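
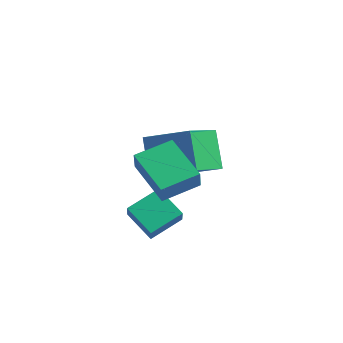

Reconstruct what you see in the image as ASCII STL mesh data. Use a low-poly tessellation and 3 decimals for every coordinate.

solid 
facet normal -0.856 0.448 0.258
outer loop
vertex -2.454 -3.675 -0.436
vertex -1.643 -2.29 -0.151
vertex -2.586 -3.414 -1.329
endloop
endfacet
facet normal -0.497 -0.850 -0.175
outer loop
vertex -0.797 -4.35 -1.869
vertex -2.454 -3.675 -0.436
vertex -2.586 -3.414 -1.329
endloop
endfacet
facet normal -0.856 0.448 0.258
outer loop
vertex -2.586 -3.414 -1.329
vertex -1.643 -2.29 -0.151
vertex -1.776 -2.029 -1.044
endloop
endfacet
facet normal -0.141 0.278 -0.950
outer loop
vertex -1.776 -2.029 -1.044
vertex -0.797 -4.35 -1.869
vertex -2.586 -3.414 -1.329
endloop
endfacet
facet normal 0.141 -0.278 0.950
outer loop
vertex -2.454 -3.675 -0.436
vertex 0.146 -3.226 -0.691
vertex -1.643 -2.29 -0.151
endloop
endfacet
facet normal -0.497 -0.850 -0.174
outer loop
vertex -0.664 -4.611 -0.976
vertex -2.454 -3.675 -0.436
vertex -0.797 -4.35 -1.869
endloop
endfacet
facet normal 0.141 -0.278 0.950
outer loop
vertex -0.664 -4.611 -0.976
vertex 0.146 -3.226 -0.691
vertex -2.454 -3.675 -0.436
endloop
endfacet
facet normal 0.497 0.850 0.174
outer loop
vertex -1.643 -2.29 -0.151
vertex 0.146 -3.226 -0.691
vertex -1.776 -2.029 -1.044
endloop
endfacet
facet normal -0.141 0.278 -0.950
outer loop
vertex 0.014 -2.965 -1.584
vertex -0.797 -4.35 -1.869
vertex -1.776 -2.029 -1.044
endloop
endfacet
facet normal 0.497 0.850 0.175
outer loop
vertex -1.776 -2.029 -1.044
vertex 0.146 -3.226 -0.691
vertex 0.014 -2.965 -1.584
endloop
endfacet
facet normal 0.856 -0.448 -0.258
outer loop
vertex 0.014 -2.965 -1.584
vertex -0.664 -4.611 -0.976
vertex -0.797 -4.35 -1.869
endloop
endfacet
facet normal 0.856 -0.448 -0.257
outer loop
vertex 0.146 -3.226 -0.691
vertex -0.664 -4.611 -0.976
vertex 0.014 -2.965 -1.584
endloop
endfacet
facet normal -0.298 0.448 -0.843
outer loop
vertex -2.617 -3.927 -3.815
vertex -2.036 -2.641 -3.337
vertex -1.353 -4.265 -4.441
endloop
endfacet
facet normal -0.390 -0.863 -0.320
outer loop
vertex -1.064 -4.699 -3.623
vertex -2.617 -3.927 -3.815
vertex -1.353 -4.265 -4.441
endloop
endfacet
facet normal -0.298 0.448 -0.843
outer loop
vertex -1.353 -4.265 -4.441
vertex -2.036 -2.641 -3.337
vertex -0.772 -2.979 -3.963
endloop
endfacet
facet normal 0.871 -0.233 -0.432
outer loop
vertex -0.772 -2.979 -3.963
vertex -1.064 -4.699 -3.623
vertex -1.353 -4.265 -4.441
endloop
endfacet
facet normal -0.871 0.233 0.432
outer loop
vertex -2.617 -3.927 -3.815
vertex -1.747 -3.075 -2.519
vertex -2.036 -2.641 -3.337
endloop
endfacet
facet normal -0.390 -0.863 -0.320
outer loop
vertex -2.328 -4.361 -2.997
vertex -2.617 -3.927 -3.815
vertex -1.064 -4.699 -3.623
endloop
endfacet
facet normal -0.871 0.233 0.432
outer loop
vertex -2.328 -4.361 -2.997
vertex -1.747 -3.075 -2.519
vertex -2.617 -3.927 -3.815
endloop
endfacet
facet normal 0.390 0.863 0.320
outer loop
vertex -2.036 -2.641 -3.337
vertex -1.747 -3.075 -2.519
vertex -0.772 -2.979 -3.963
endloop
endfacet
facet normal 0.871 -0.233 -0.432
outer loop
vertex -0.483 -3.413 -3.145
vertex -1.064 -4.699 -3.623
vertex -0.772 -2.979 -3.963
endloop
endfacet
facet normal 0.390 0.863 0.320
outer loop
vertex -0.772 -2.979 -3.963
vertex -1.747 -3.075 -2.519
vertex -0.483 -3.413 -3.145
endloop
endfacet
facet normal 0.298 -0.448 0.843
outer loop
vertex -0.483 -3.413 -3.145
vertex -2.328 -4.361 -2.997
vertex -1.064 -4.699 -3.623
endloop
endfacet
facet normal 0.298 -0.448 0.843
outer loop
vertex -1.747 -3.075 -2.519
vertex -2.328 -4.361 -2.997
vertex -0.483 -3.413 -3.145
endloop
endfacet
facet normal -0.467 0.488 0.737
outer loop
vertex -2.215 -0.101 -1.344
vertex -2.122 1.708 -2.483
vertex -4.087 -0.561 -2.226
endloop
endfacet
facet normal -0.043 -0.846 0.532
outer loop
vertex -3.218 -1.468 -3.597
vertex -2.215 -0.101 -1.344
vertex -4.087 -0.561 -2.226
endloop
endfacet
facet normal -0.467 0.488 0.737
outer loop
vertex -4.087 -0.561 -2.226
vertex -2.122 1.708 -2.483
vertex -3.994 1.249 -3.365
endloop
endfacet
facet normal -0.883 -0.217 -0.416
outer loop
vertex -3.994 1.249 -3.365
vertex -3.218 -1.468 -3.597
vertex -4.087 -0.561 -2.226
endloop
endfacet
facet normal 0.883 0.217 0.416
outer loop
vertex -2.215 -0.101 -1.344
vertex -1.253 0.801 -3.854
vertex -2.122 1.708 -2.483
endloop
endfacet
facet normal -0.044 -0.845 0.532
outer loop
vertex -1.346 -1.009 -2.715
vertex -2.215 -0.101 -1.344
vertex -3.218 -1.468 -3.597
endloop
endfacet
facet normal 0.883 0.217 0.416
outer loop
vertex -1.346 -1.009 -2.715
vertex -1.253 0.801 -3.854
vertex -2.215 -0.101 -1.344
endloop
endfacet
facet normal 0.043 0.846 -0.532
outer loop
vertex -2.122 1.708 -2.483
vertex -1.253 0.801 -3.854
vertex -3.994 1.249 -3.365
endloop
endfacet
facet normal -0.883 -0.217 -0.416
outer loop
vertex -3.125 0.341 -4.736
vertex -3.218 -1.468 -3.597
vertex -3.994 1.249 -3.365
endloop
endfacet
facet normal 0.043 0.845 -0.532
outer loop
vertex -3.994 1.249 -3.365
vertex -1.253 0.801 -3.854
vertex -3.125 0.341 -4.736
endloop
endfacet
facet normal 0.467 -0.488 -0.737
outer loop
vertex -3.125 0.341 -4.736
vertex -1.346 -1.009 -2.715
vertex -3.218 -1.468 -3.597
endloop
endfacet
facet normal 0.467 -0.488 -0.737
outer loop
vertex -1.253 0.801 -3.854
vertex -1.346 -1.009 -2.715
vertex -3.125 0.341 -4.736
endloop
endfacet

endsolid


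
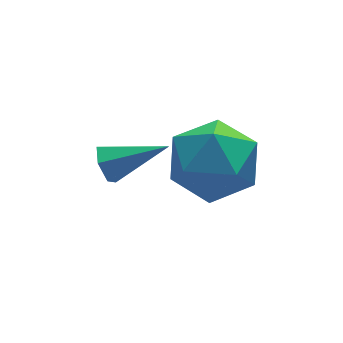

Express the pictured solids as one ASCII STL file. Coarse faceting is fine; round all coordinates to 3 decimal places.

solid 
facet normal -0.863 0.293 -0.411
outer loop
vertex 0.037 1.007 1.115
vertex -0.235 0.765 1.513
vertex -0.084 1.281 1.564
endloop
endfacet
facet normal 0.683 0.691 -0.237
outer loop
vertex 0.037 1.007 1.115
vertex -0.084 1.281 1.564
vertex 1.095 0.315 2.147
endloop
endfacet
facet normal -0.863 0.293 -0.411
outer loop
vertex -0.084 1.281 1.564
vertex -0.235 0.765 1.513
vertex -0.356 1.039 1.963
endloop
endfacet
facet normal 0.281 0.724 0.630
outer loop
vertex -0.084 1.281 1.564
vertex -0.356 1.039 1.963
vertex 1.095 0.315 2.147
endloop
endfacet
facet normal -0.863 0.293 -0.411
outer loop
vertex -0.356 1.039 1.963
vertex -0.235 0.765 1.513
vertex -0.507 0.523 1.912
endloop
endfacet
facet normal -0.152 -0.053 0.987
outer loop
vertex -0.356 1.039 1.963
vertex -0.507 0.523 1.912
vertex 1.095 0.315 2.147
endloop
endfacet
facet normal -0.863 0.291 -0.412
outer loop
vertex -0.507 0.523 1.912
vertex -0.235 0.765 1.513
vertex -0.385 0.249 1.463
endloop
endfacet
facet normal -0.182 -0.861 0.476
outer loop
vertex -0.507 0.523 1.912
vertex -0.385 0.249 1.463
vertex 1.095 0.315 2.147
endloop
endfacet
facet normal -0.864 0.291 -0.410
outer loop
vertex -0.385 0.249 1.463
vertex -0.235 0.765 1.513
vertex -0.114 0.491 1.064
endloop
endfacet
facet normal 0.221 -0.893 -0.392
outer loop
vertex -0.385 0.249 1.463
vertex -0.114 0.491 1.064
vertex 1.095 0.315 2.147
endloop
endfacet
facet normal -0.863 0.293 -0.411
outer loop
vertex -0.114 0.491 1.064
vertex -0.235 0.765 1.513
vertex 0.037 1.007 1.115
endloop
endfacet
facet normal 0.653 -0.117 -0.748
outer loop
vertex -0.114 0.491 1.064
vertex 0.037 1.007 1.115
vertex 1.095 0.315 2.147
endloop
endfacet
facet normal -0.976 0.154 0.154
outer loop
vertex 1.339 0.875 0.228
vertex 1.385 0.187 1.208
vertex 1.584 1.366 1.293
endloop
endfacet
facet normal -0.679 0.714 -0.173
outer loop
vertex 1.339 0.875 0.228
vertex 1.584 1.366 1.293
vertex 2.194 1.71 0.32
endloop
endfacet
facet normal -0.389 0.485 -0.783
outer loop
vertex 1.339 0.875 0.228
vertex 2.194 1.71 0.32
vertex 2.371 0.743 -0.367
endloop
endfacet
facet normal -0.508 -0.217 -0.833
outer loop
vertex 1.339 0.875 0.228
vertex 2.371 0.743 -0.367
vertex 1.871 -0.198 0.183
endloop
endfacet
facet normal -0.871 -0.421 -0.255
outer loop
vertex 1.339 0.875 0.228
vertex 1.871 -0.198 0.183
vertex 1.385 0.187 1.208
endloop
endfacet
facet normal -0.152 0.958 0.243
outer loop
vertex 2.194 1.71 0.32
vertex 1.584 1.366 1.293
vertex 2.769 1.538 1.357
endloop
endfacet
facet normal -0.634 0.051 0.772
outer loop
vertex 1.584 1.366 1.293
vertex 1.385 0.187 1.208
vertex 2.269 0.597 1.907
endloop
endfacet
facet normal -0.463 -0.879 0.111
outer loop
vertex 1.385 0.187 1.208
vertex 1.871 -0.198 0.183
vertex 2.446 -0.37 1.22
endloop
endfacet
facet normal 0.124 -0.549 -0.826
outer loop
vertex 1.871 -0.198 0.183
vertex 2.371 0.743 -0.367
vertex 3.056 -0.026 0.247
endloop
endfacet
facet normal 0.317 0.587 -0.745
outer loop
vertex 2.371 0.743 -0.367
vertex 2.194 1.71 0.32
vertex 3.255 1.153 0.332
endloop
endfacet
facet normal 0.508 0.217 0.833
outer loop
vertex 3.301 0.465 1.312
vertex 2.769 1.538 1.357
vertex 2.269 0.597 1.907
endloop
endfacet
facet normal 0.389 -0.485 0.783
outer loop
vertex 3.301 0.465 1.312
vertex 2.269 0.597 1.907
vertex 2.446 -0.37 1.22
endloop
endfacet
facet normal 0.679 -0.714 0.173
outer loop
vertex 3.301 0.465 1.312
vertex 2.446 -0.37 1.22
vertex 3.056 -0.026 0.247
endloop
endfacet
facet normal 0.976 -0.154 -0.154
outer loop
vertex 3.301 0.465 1.312
vertex 3.056 -0.026 0.247
vertex 3.255 1.153 0.332
endloop
endfacet
facet normal 0.871 0.421 0.255
outer loop
vertex 3.301 0.465 1.312
vertex 3.255 1.153 0.332
vertex 2.769 1.538 1.357
endloop
endfacet
facet normal -0.124 0.549 0.826
outer loop
vertex 2.269 0.597 1.907
vertex 2.769 1.538 1.357
vertex 1.584 1.366 1.293
endloop
endfacet
facet normal -0.317 -0.587 0.745
outer loop
vertex 2.446 -0.37 1.22
vertex 2.269 0.597 1.907
vertex 1.385 0.187 1.208
endloop
endfacet
facet normal 0.152 -0.958 -0.243
outer loop
vertex 3.056 -0.026 0.247
vertex 2.446 -0.37 1.22
vertex 1.871 -0.198 0.183
endloop
endfacet
facet normal 0.634 -0.051 -0.772
outer loop
vertex 3.255 1.153 0.332
vertex 3.056 -0.026 0.247
vertex 2.371 0.743 -0.367
endloop
endfacet
facet normal 0.463 0.879 -0.111
outer loop
vertex 2.769 1.538 1.357
vertex 3.255 1.153 0.332
vertex 2.194 1.71 0.32
endloop
endfacet

endsolid


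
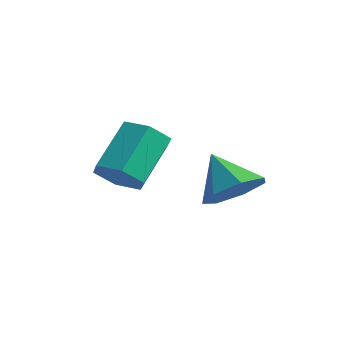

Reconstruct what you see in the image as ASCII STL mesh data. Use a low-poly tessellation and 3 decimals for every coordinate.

solid 
facet normal 0.685 -0.081 -0.724
outer loop
vertex 1.993 1.206 -0.701
vertex 1.325 1.685 -1.387
vertex 2.056 2.131 -0.745
endloop
endfacet
facet normal 0.273 0.027 0.962
outer loop
vertex 1.993 1.206 -0.701
vertex 2.056 2.131 -0.745
vertex 0.215 1.815 -0.213
endloop
endfacet
facet normal 0.685 -0.080 -0.724
outer loop
vertex 2.056 2.131 -0.745
vertex 1.325 1.685 -1.387
vertex 1.568 2.72 -1.272
endloop
endfacet
facet normal 0.084 0.702 0.707
outer loop
vertex 2.056 2.131 -0.745
vertex 1.568 2.72 -1.272
vertex 0.215 1.815 -0.213
endloop
endfacet
facet normal 0.685 -0.080 -0.724
outer loop
vertex 1.568 2.72 -1.272
vertex 1.325 1.685 -1.387
vertex 0.898 2.53 -1.885
endloop
endfacet
facet normal -0.432 0.879 0.200
outer loop
vertex 1.568 2.72 -1.272
vertex 0.898 2.53 -1.885
vertex 0.215 1.815 -0.213
endloop
endfacet
facet normal 0.685 -0.081 -0.724
outer loop
vertex 0.898 2.53 -1.885
vertex 1.325 1.685 -1.387
vertex 0.549 1.703 -2.123
endloop
endfacet
facet normal -0.887 0.426 -0.180
outer loop
vertex 0.898 2.53 -1.885
vertex 0.549 1.703 -2.123
vertex 0.215 1.815 -0.213
endloop
endfacet
facet normal 0.685 -0.082 -0.724
outer loop
vertex 0.549 1.703 -2.123
vertex 1.325 1.685 -1.387
vertex 0.784 0.862 -1.806
endloop
endfacet
facet normal -0.937 -0.317 -0.145
outer loop
vertex 0.549 1.703 -2.123
vertex 0.784 0.862 -1.806
vertex 0.215 1.815 -0.213
endloop
endfacet
facet normal 0.684 -0.081 -0.725
outer loop
vertex 0.784 0.862 -1.806
vertex 1.325 1.685 -1.387
vertex 1.427 0.641 -1.174
endloop
endfacet
facet normal -0.545 -0.791 0.278
outer loop
vertex 0.784 0.862 -1.806
vertex 1.427 0.641 -1.174
vertex 0.215 1.815 -0.213
endloop
endfacet
facet normal 0.685 -0.081 -0.724
outer loop
vertex 1.427 0.641 -1.174
vertex 1.325 1.685 -1.387
vertex 1.993 1.206 -0.701
endloop
endfacet
facet normal -0.007 -0.638 0.770
outer loop
vertex 1.427 0.641 -1.174
vertex 1.993 1.206 -0.701
vertex 0.215 1.815 -0.213
endloop
endfacet
facet normal 0.156 -0.726 -0.669
outer loop
vertex -1.135 -0.545 -0.617
vertex -1.704 -0.143 -1.186
vertex -0.828 0.063 -1.205
endloop
endfacet
facet normal 0.927 -0.126 0.353
outer loop
vertex -1.135 -0.545 -0.617
vertex -0.828 0.063 -1.205
vertex -1.446 0.901 0.715
endloop
endfacet
facet normal 0.927 -0.125 0.353
outer loop
vertex -1.446 0.901 0.715
vertex -0.828 0.063 -1.205
vertex -1.14 1.509 0.127
endloop
endfacet
facet normal -0.156 0.726 0.670
outer loop
vertex -1.446 0.901 0.715
vertex -1.14 1.509 0.127
vertex -2.016 1.303 0.146
endloop
endfacet
facet normal 0.156 -0.726 -0.670
outer loop
vertex -0.828 0.063 -1.205
vertex -1.704 -0.143 -1.186
vertex -1.398 0.466 -1.774
endloop
endfacet
facet normal 0.758 0.523 -0.390
outer loop
vertex -0.828 0.063 -1.205
vertex -1.398 0.466 -1.774
vertex -1.14 1.509 0.127
endloop
endfacet
facet normal 0.759 0.522 -0.390
outer loop
vertex -1.14 1.509 0.127
vertex -1.398 0.466 -1.774
vertex -1.709 1.911 -0.442
endloop
endfacet
facet normal -0.156 0.726 0.669
outer loop
vertex -1.14 1.509 0.127
vertex -1.709 1.911 -0.442
vertex -2.016 1.303 0.146
endloop
endfacet
facet normal 0.157 -0.726 -0.670
outer loop
vertex -1.398 0.466 -1.774
vertex -1.704 -0.143 -1.186
vertex -2.274 0.259 -1.755
endloop
endfacet
facet normal -0.169 0.648 -0.743
outer loop
vertex -1.398 0.466 -1.774
vertex -2.274 0.259 -1.755
vertex -1.709 1.911 -0.442
endloop
endfacet
facet normal -0.168 0.648 -0.743
outer loop
vertex -1.709 1.911 -0.442
vertex -2.274 0.259 -1.755
vertex -2.585 1.705 -0.423
endloop
endfacet
facet normal -0.156 0.726 0.669
outer loop
vertex -1.709 1.911 -0.442
vertex -2.585 1.705 -0.423
vertex -2.016 1.303 0.146
endloop
endfacet
facet normal 0.156 -0.726 -0.670
outer loop
vertex -2.274 0.259 -1.755
vertex -1.704 -0.143 -1.186
vertex -2.58 -0.349 -1.167
endloop
endfacet
facet normal -0.927 0.126 -0.353
outer loop
vertex -2.274 0.259 -1.755
vertex -2.58 -0.349 -1.167
vertex -2.585 1.705 -0.423
endloop
endfacet
facet normal -0.927 0.126 -0.354
outer loop
vertex -2.585 1.705 -0.423
vertex -2.58 -0.349 -1.167
vertex -2.892 1.097 0.165
endloop
endfacet
facet normal -0.156 0.726 0.669
outer loop
vertex -2.585 1.705 -0.423
vertex -2.892 1.097 0.165
vertex -2.016 1.303 0.146
endloop
endfacet
facet normal 0.156 -0.726 -0.669
outer loop
vertex -2.58 -0.349 -1.167
vertex -1.704 -0.143 -1.186
vertex -2.011 -0.751 -0.598
endloop
endfacet
facet normal -0.759 -0.522 0.389
outer loop
vertex -2.58 -0.349 -1.167
vertex -2.011 -0.751 -0.598
vertex -2.892 1.097 0.165
endloop
endfacet
facet normal -0.758 -0.522 0.390
outer loop
vertex -2.892 1.097 0.165
vertex -2.011 -0.751 -0.598
vertex -2.322 0.694 0.734
endloop
endfacet
facet normal -0.156 0.726 0.670
outer loop
vertex -2.892 1.097 0.165
vertex -2.322 0.694 0.734
vertex -2.016 1.303 0.146
endloop
endfacet
facet normal 0.156 -0.726 -0.669
outer loop
vertex -2.011 -0.751 -0.598
vertex -1.704 -0.143 -1.186
vertex -1.135 -0.545 -0.617
endloop
endfacet
facet normal 0.169 -0.648 0.743
outer loop
vertex -2.011 -0.751 -0.598
vertex -1.135 -0.545 -0.617
vertex -2.322 0.694 0.734
endloop
endfacet
facet normal 0.169 -0.648 0.743
outer loop
vertex -2.322 0.694 0.734
vertex -1.135 -0.545 -0.617
vertex -1.446 0.901 0.715
endloop
endfacet
facet normal -0.157 0.726 0.670
outer loop
vertex -2.322 0.694 0.734
vertex -1.446 0.901 0.715
vertex -2.016 1.303 0.146
endloop
endfacet

endsolid


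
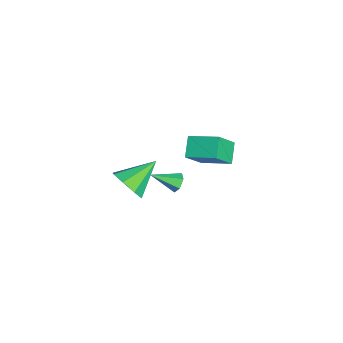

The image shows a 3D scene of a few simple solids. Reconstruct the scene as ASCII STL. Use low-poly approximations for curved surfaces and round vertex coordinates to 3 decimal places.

solid 
facet normal -0.453 0.486 -0.748
outer loop
vertex -2.734 -0.419 -2.469
vertex -2.089 1.05 -1.905
vertex -1.742 -0.583 -3.176
endloop
endfacet
facet normal -0.379 -0.864 -0.332
outer loop
vertex -0.991 -1.39 -1.935
vertex -2.734 -0.419 -2.469
vertex -1.742 -0.583 -3.176
endloop
endfacet
facet normal -0.453 0.486 -0.748
outer loop
vertex -1.742 -0.583 -3.176
vertex -2.089 1.05 -1.905
vertex -1.097 0.885 -2.613
endloop
endfacet
facet normal 0.807 -0.134 -0.575
outer loop
vertex -1.097 0.885 -2.613
vertex -0.991 -1.39 -1.935
vertex -1.742 -0.583 -3.176
endloop
endfacet
facet normal -0.807 0.134 0.575
outer loop
vertex -2.734 -0.419 -2.469
vertex -1.338 0.243 -0.664
vertex -2.089 1.05 -1.905
endloop
endfacet
facet normal -0.380 -0.864 -0.331
outer loop
vertex -1.983 -1.225 -1.227
vertex -2.734 -0.419 -2.469
vertex -0.991 -1.39 -1.935
endloop
endfacet
facet normal -0.807 0.134 0.575
outer loop
vertex -1.983 -1.225 -1.227
vertex -1.338 0.243 -0.664
vertex -2.734 -0.419 -2.469
endloop
endfacet
facet normal 0.380 0.863 0.331
outer loop
vertex -2.089 1.05 -1.905
vertex -1.338 0.243 -0.664
vertex -1.097 0.885 -2.613
endloop
endfacet
facet normal 0.807 -0.134 -0.575
outer loop
vertex -0.346 0.079 -1.371
vertex -0.991 -1.39 -1.935
vertex -1.097 0.885 -2.613
endloop
endfacet
facet normal 0.379 0.864 0.331
outer loop
vertex -1.097 0.885 -2.613
vertex -1.338 0.243 -0.664
vertex -0.346 0.079 -1.371
endloop
endfacet
facet normal 0.453 -0.486 0.748
outer loop
vertex -0.346 0.079 -1.371
vertex -1.983 -1.225 -1.227
vertex -0.991 -1.39 -1.935
endloop
endfacet
facet normal 0.453 -0.486 0.748
outer loop
vertex -1.338 0.243 -0.664
vertex -1.983 -1.225 -1.227
vertex -0.346 0.079 -1.371
endloop
endfacet
facet normal -0.005 0.890 -0.455
outer loop
vertex 3.073 -1.563 0.572
vertex 2.916 -1.799 0.112
vertex 2.547 -1.621 0.464
endloop
endfacet
facet normal -0.214 0.146 0.966
outer loop
vertex 3.073 -1.563 0.572
vertex 2.547 -1.621 0.464
vertex 2.924 -3.081 0.768
endloop
endfacet
facet normal -0.005 0.890 -0.456
outer loop
vertex 2.547 -1.621 0.464
vertex 2.916 -1.799 0.112
vertex 2.39 -1.857 0.005
endloop
endfacet
facet normal -0.908 -0.153 0.390
outer loop
vertex 2.547 -1.621 0.464
vertex 2.39 -1.857 0.005
vertex 2.924 -3.081 0.768
endloop
endfacet
facet normal -0.005 0.890 -0.456
outer loop
vertex 2.39 -1.857 0.005
vertex 2.916 -1.799 0.112
vertex 2.759 -2.035 -0.347
endloop
endfacet
facet normal -0.693 -0.574 -0.436
outer loop
vertex 2.39 -1.857 0.005
vertex 2.759 -2.035 -0.347
vertex 2.924 -3.081 0.768
endloop
endfacet
facet normal -0.005 0.890 -0.456
outer loop
vertex 2.759 -2.035 -0.347
vertex 2.916 -1.799 0.112
vertex 3.285 -1.977 -0.24
endloop
endfacet
facet normal 0.216 -0.696 -0.685
outer loop
vertex 2.759 -2.035 -0.347
vertex 3.285 -1.977 -0.24
vertex 2.924 -3.081 0.768
endloop
endfacet
facet normal -0.005 0.890 -0.455
outer loop
vertex 3.285 -1.977 -0.24
vertex 2.916 -1.799 0.112
vertex 3.442 -1.741 0.22
endloop
endfacet
facet normal 0.912 -0.396 -0.108
outer loop
vertex 3.285 -1.977 -0.24
vertex 3.442 -1.741 0.22
vertex 2.924 -3.081 0.768
endloop
endfacet
facet normal -0.005 0.890 -0.455
outer loop
vertex 3.442 -1.741 0.22
vertex 2.916 -1.799 0.112
vertex 3.073 -1.563 0.572
endloop
endfacet
facet normal 0.696 0.024 0.717
outer loop
vertex 3.442 -1.741 0.22
vertex 3.073 -1.563 0.572
vertex 2.924 -3.081 0.768
endloop
endfacet
facet normal 0.499 -0.718 -0.486
outer loop
vertex 5.154 -3.795 1.795
vertex 4.319 -4.131 1.433
vertex 4.978 -3.479 1.147
endloop
endfacet
facet normal 0.531 0.809 0.250
outer loop
vertex 5.154 -3.795 1.795
vertex 4.978 -3.479 1.147
vertex 3.401 -2.809 2.327
endloop
endfacet
facet normal 0.499 -0.718 -0.486
outer loop
vertex 4.978 -3.479 1.147
vertex 4.319 -4.131 1.433
vertex 4.415 -3.545 0.666
endloop
endfacet
facet normal 0.161 0.935 -0.316
outer loop
vertex 4.978 -3.479 1.147
vertex 4.415 -3.545 0.666
vertex 3.401 -2.809 2.327
endloop
endfacet
facet normal 0.498 -0.718 -0.486
outer loop
vertex 4.415 -3.545 0.666
vertex 4.319 -4.131 1.433
vertex 3.797 -3.953 0.635
endloop
endfacet
facet normal -0.432 0.697 -0.572
outer loop
vertex 4.415 -3.545 0.666
vertex 3.797 -3.953 0.635
vertex 3.401 -2.809 2.327
endloop
endfacet
facet normal 0.498 -0.718 -0.486
outer loop
vertex 3.797 -3.953 0.635
vertex 4.319 -4.131 1.433
vertex 3.484 -4.466 1.072
endloop
endfacet
facet normal -0.899 0.234 -0.369
outer loop
vertex 3.797 -3.953 0.635
vertex 3.484 -4.466 1.072
vertex 3.401 -2.809 2.327
endloop
endfacet
facet normal 0.498 -0.718 -0.486
outer loop
vertex 3.484 -4.466 1.072
vertex 4.319 -4.131 1.433
vertex 3.66 -4.782 1.72
endloop
endfacet
facet normal -0.968 -0.181 0.175
outer loop
vertex 3.484 -4.466 1.072
vertex 3.66 -4.782 1.72
vertex 3.401 -2.809 2.327
endloop
endfacet
facet normal 0.499 -0.718 -0.485
outer loop
vertex 3.66 -4.782 1.72
vertex 4.319 -4.131 1.433
vertex 4.222 -4.716 2.2
endloop
endfacet
facet normal -0.597 -0.306 0.741
outer loop
vertex 3.66 -4.782 1.72
vertex 4.222 -4.716 2.2
vertex 3.401 -2.809 2.327
endloop
endfacet
facet normal 0.498 -0.719 -0.485
outer loop
vertex 4.222 -4.716 2.2
vertex 4.319 -4.131 1.433
vertex 4.841 -4.308 2.231
endloop
endfacet
facet normal -0.005 -0.069 0.998
outer loop
vertex 4.222 -4.716 2.2
vertex 4.841 -4.308 2.231
vertex 3.401 -2.809 2.327
endloop
endfacet
facet normal 0.499 -0.717 -0.486
outer loop
vertex 4.841 -4.308 2.231
vertex 4.319 -4.131 1.433
vertex 5.154 -3.795 1.795
endloop
endfacet
facet normal 0.462 0.393 0.795
outer loop
vertex 4.841 -4.308 2.231
vertex 5.154 -3.795 1.795
vertex 3.401 -2.809 2.327
endloop
endfacet

endsolid


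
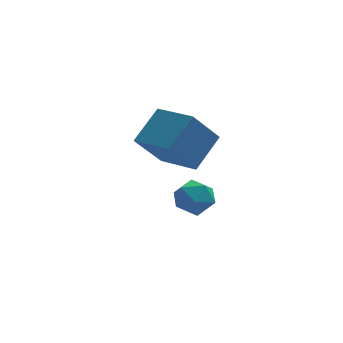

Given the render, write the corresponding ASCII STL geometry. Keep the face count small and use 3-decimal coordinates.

solid 
facet normal -0.964 -0.065 0.259
outer loop
vertex -2.761 -0.782 -1.757
vertex -2.754 -1.737 -1.971
vertex -2.531 -1.436 -1.067
endloop
endfacet
facet normal -0.633 0.445 0.633
outer loop
vertex -2.761 -0.782 -1.757
vertex -2.531 -1.436 -1.067
vertex -2.022 -0.605 -1.142
endloop
endfacet
facet normal -0.362 0.916 0.171
outer loop
vertex -2.761 -0.782 -1.757
vertex -2.022 -0.605 -1.142
vertex -1.93 -0.391 -2.092
endloop
endfacet
facet normal -0.525 0.697 -0.489
outer loop
vertex -2.761 -0.782 -1.757
vertex -1.93 -0.391 -2.092
vertex -2.382 -1.091 -2.604
endloop
endfacet
facet normal -0.896 0.091 -0.434
outer loop
vertex -2.761 -0.782 -1.757
vertex -2.382 -1.091 -2.604
vertex -2.754 -1.737 -1.971
endloop
endfacet
facet normal -0.090 0.144 0.985
outer loop
vertex -2.022 -0.605 -1.142
vertex -2.531 -1.436 -1.067
vertex -1.558 -1.449 -0.976
endloop
endfacet
facet normal -0.625 -0.682 0.381
outer loop
vertex -2.531 -1.436 -1.067
vertex -2.754 -1.737 -1.971
vertex -2.01 -2.149 -1.488
endloop
endfacet
facet normal -0.516 -0.429 -0.741
outer loop
vertex -2.754 -1.737 -1.971
vertex -2.382 -1.091 -2.604
vertex -1.918 -1.935 -2.438
endloop
endfacet
facet normal 0.085 0.552 -0.830
outer loop
vertex -2.382 -1.091 -2.604
vertex -1.93 -0.391 -2.092
vertex -1.409 -1.104 -2.513
endloop
endfacet
facet normal 0.348 0.907 0.238
outer loop
vertex -1.93 -0.391 -2.092
vertex -2.022 -0.605 -1.142
vertex -1.186 -0.803 -1.609
endloop
endfacet
facet normal 0.525 -0.697 0.489
outer loop
vertex -1.179 -1.758 -1.823
vertex -1.558 -1.449 -0.976
vertex -2.01 -2.149 -1.488
endloop
endfacet
facet normal 0.362 -0.916 -0.171
outer loop
vertex -1.179 -1.758 -1.823
vertex -2.01 -2.149 -1.488
vertex -1.918 -1.935 -2.438
endloop
endfacet
facet normal 0.633 -0.445 -0.633
outer loop
vertex -1.179 -1.758 -1.823
vertex -1.918 -1.935 -2.438
vertex -1.409 -1.104 -2.513
endloop
endfacet
facet normal 0.964 0.065 -0.259
outer loop
vertex -1.179 -1.758 -1.823
vertex -1.409 -1.104 -2.513
vertex -1.186 -0.803 -1.609
endloop
endfacet
facet normal 0.896 -0.091 0.434
outer loop
vertex -1.179 -1.758 -1.823
vertex -1.186 -0.803 -1.609
vertex -1.558 -1.449 -0.976
endloop
endfacet
facet normal -0.085 -0.552 0.830
outer loop
vertex -2.01 -2.149 -1.488
vertex -1.558 -1.449 -0.976
vertex -2.531 -1.436 -1.067
endloop
endfacet
facet normal -0.348 -0.907 -0.238
outer loop
vertex -1.918 -1.935 -2.438
vertex -2.01 -2.149 -1.488
vertex -2.754 -1.737 -1.971
endloop
endfacet
facet normal 0.090 -0.144 -0.985
outer loop
vertex -1.409 -1.104 -2.513
vertex -1.918 -1.935 -2.438
vertex -2.382 -1.091 -2.604
endloop
endfacet
facet normal 0.625 0.682 -0.381
outer loop
vertex -1.186 -0.803 -1.609
vertex -1.409 -1.104 -2.513
vertex -1.93 -0.391 -2.092
endloop
endfacet
facet normal 0.516 0.429 0.741
outer loop
vertex -1.558 -1.449 -0.976
vertex -1.186 -0.803 -1.609
vertex -2.022 -0.605 -1.142
endloop
endfacet
facet normal -0.543 -0.588 -0.600
outer loop
vertex -3.242 -4.15 2.86
vertex -4.474 -2.642 2.498
vertex -2.142 -3.617 1.341
endloop
endfacet
facet normal 0.622 -0.762 0.183
outer loop
vertex -1.126 -2.518 2.462
vertex -3.242 -4.15 2.86
vertex -2.142 -3.617 1.341
endloop
endfacet
facet normal -0.543 -0.588 -0.600
outer loop
vertex -2.142 -3.617 1.341
vertex -4.474 -2.642 2.498
vertex -3.373 -2.109 0.978
endloop
endfacet
facet normal 0.564 0.273 -0.779
outer loop
vertex -3.373 -2.109 0.978
vertex -1.126 -2.518 2.462
vertex -2.142 -3.617 1.341
endloop
endfacet
facet normal -0.564 -0.274 0.779
outer loop
vertex -3.242 -4.15 2.86
vertex -3.458 -1.543 3.619
vertex -4.474 -2.642 2.498
endloop
endfacet
facet normal 0.622 -0.761 0.183
outer loop
vertex -2.227 -3.051 3.982
vertex -3.242 -4.15 2.86
vertex -1.126 -2.518 2.462
endloop
endfacet
facet normal -0.565 -0.273 0.779
outer loop
vertex -2.227 -3.051 3.982
vertex -3.458 -1.543 3.619
vertex -3.242 -4.15 2.86
endloop
endfacet
facet normal -0.622 0.762 -0.183
outer loop
vertex -4.474 -2.642 2.498
vertex -3.458 -1.543 3.619
vertex -3.373 -2.109 0.978
endloop
endfacet
facet normal 0.564 0.274 -0.779
outer loop
vertex -2.358 -1.01 2.1
vertex -1.126 -2.518 2.462
vertex -3.373 -2.109 0.978
endloop
endfacet
facet normal -0.622 0.761 -0.183
outer loop
vertex -3.373 -2.109 0.978
vertex -3.458 -1.543 3.619
vertex -2.358 -1.01 2.1
endloop
endfacet
facet normal 0.543 0.588 0.600
outer loop
vertex -2.358 -1.01 2.1
vertex -2.227 -3.051 3.982
vertex -1.126 -2.518 2.462
endloop
endfacet
facet normal 0.543 0.588 0.600
outer loop
vertex -3.458 -1.543 3.619
vertex -2.227 -3.051 3.982
vertex -2.358 -1.01 2.1
endloop
endfacet

endsolid


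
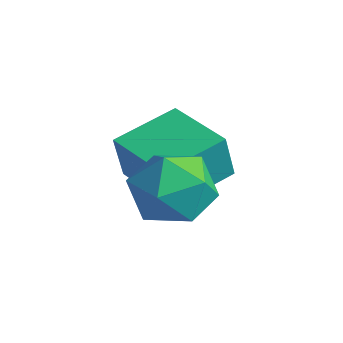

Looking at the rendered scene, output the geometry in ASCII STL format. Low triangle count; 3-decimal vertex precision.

solid 
facet normal 0.290 0.349 0.891
outer loop
vertex 3.739 -1.038 3.715
vertex 3.693 -2.089 4.141
vertex 4.656 -1.706 3.678
endloop
endfacet
facet normal 0.558 0.746 0.363
outer loop
vertex 3.739 -1.038 3.715
vertex 4.656 -1.706 3.678
vertex 4.383 -1.065 2.781
endloop
endfacet
facet normal 0.012 1.000 -0.020
outer loop
vertex 3.739 -1.038 3.715
vertex 4.383 -1.065 2.781
vertex 3.251 -1.053 2.69
endloop
endfacet
facet normal -0.592 0.759 0.271
outer loop
vertex 3.739 -1.038 3.715
vertex 3.251 -1.053 2.69
vertex 2.825 -1.686 3.531
endloop
endfacet
facet normal -0.421 0.357 0.834
outer loop
vertex 3.739 -1.038 3.715
vertex 2.825 -1.686 3.531
vertex 3.693 -2.089 4.141
endloop
endfacet
facet normal 0.946 0.320 -0.059
outer loop
vertex 4.383 -1.065 2.781
vertex 4.656 -1.706 3.678
vertex 4.735 -2.134 2.629
endloop
endfacet
facet normal 0.511 -0.323 0.796
outer loop
vertex 4.656 -1.706 3.678
vertex 3.693 -2.089 4.141
vertex 4.309 -2.767 3.47
endloop
endfacet
facet normal -0.639 -0.310 0.704
outer loop
vertex 3.693 -2.089 4.141
vertex 2.825 -1.686 3.531
vertex 3.177 -2.755 3.379
endloop
endfacet
facet normal -0.917 0.341 -0.208
outer loop
vertex 2.825 -1.686 3.531
vertex 3.251 -1.053 2.69
vertex 2.904 -2.114 2.482
endloop
endfacet
facet normal 0.062 0.730 -0.680
outer loop
vertex 3.251 -1.053 2.69
vertex 4.383 -1.065 2.781
vertex 3.867 -1.731 2.019
endloop
endfacet
facet normal 0.592 -0.759 -0.271
outer loop
vertex 3.821 -2.782 2.445
vertex 4.735 -2.134 2.629
vertex 4.309 -2.767 3.47
endloop
endfacet
facet normal -0.012 -1.000 0.020
outer loop
vertex 3.821 -2.782 2.445
vertex 4.309 -2.767 3.47
vertex 3.177 -2.755 3.379
endloop
endfacet
facet normal -0.558 -0.746 -0.363
outer loop
vertex 3.821 -2.782 2.445
vertex 3.177 -2.755 3.379
vertex 2.904 -2.114 2.482
endloop
endfacet
facet normal -0.290 -0.349 -0.891
outer loop
vertex 3.821 -2.782 2.445
vertex 2.904 -2.114 2.482
vertex 3.867 -1.731 2.019
endloop
endfacet
facet normal 0.421 -0.357 -0.834
outer loop
vertex 3.821 -2.782 2.445
vertex 3.867 -1.731 2.019
vertex 4.735 -2.134 2.629
endloop
endfacet
facet normal 0.917 -0.341 0.208
outer loop
vertex 4.309 -2.767 3.47
vertex 4.735 -2.134 2.629
vertex 4.656 -1.706 3.678
endloop
endfacet
facet normal -0.062 -0.730 0.680
outer loop
vertex 3.177 -2.755 3.379
vertex 4.309 -2.767 3.47
vertex 3.693 -2.089 4.141
endloop
endfacet
facet normal -0.946 -0.320 0.059
outer loop
vertex 2.904 -2.114 2.482
vertex 3.177 -2.755 3.379
vertex 2.825 -1.686 3.531
endloop
endfacet
facet normal -0.511 0.323 -0.796
outer loop
vertex 3.867 -1.731 2.019
vertex 2.904 -2.114 2.482
vertex 3.251 -1.053 2.69
endloop
endfacet
facet normal 0.639 0.310 -0.704
outer loop
vertex 4.735 -2.134 2.629
vertex 3.867 -1.731 2.019
vertex 4.383 -1.065 2.781
endloop
endfacet
facet normal -0.999 0.043 -0.000
outer loop
vertex 0.881 -1.382 2.849
vertex 0.959 0.447 3.232
vertex 0.893 -1.102 1.508
endloop
endfacet
facet normal -0.042 -0.978 -0.205
outer loop
vertex 2.861 -1.187 1.508
vertex 0.881 -1.382 2.849
vertex 0.893 -1.102 1.508
endloop
endfacet
facet normal -0.999 0.043 -0.000
outer loop
vertex 0.893 -1.102 1.508
vertex 0.959 0.447 3.232
vertex 0.971 0.727 1.891
endloop
endfacet
facet normal 0.009 0.205 -0.979
outer loop
vertex 0.971 0.727 1.891
vertex 2.861 -1.187 1.508
vertex 0.893 -1.102 1.508
endloop
endfacet
facet normal -0.009 -0.205 0.979
outer loop
vertex 0.881 -1.382 2.849
vertex 2.927 0.362 3.232
vertex 0.959 0.447 3.232
endloop
endfacet
facet normal -0.042 -0.978 -0.205
outer loop
vertex 2.849 -1.467 2.849
vertex 0.881 -1.382 2.849
vertex 2.861 -1.187 1.508
endloop
endfacet
facet normal -0.009 -0.205 0.979
outer loop
vertex 2.849 -1.467 2.849
vertex 2.927 0.362 3.232
vertex 0.881 -1.382 2.849
endloop
endfacet
facet normal 0.042 0.978 0.205
outer loop
vertex 0.959 0.447 3.232
vertex 2.927 0.362 3.232
vertex 0.971 0.727 1.891
endloop
endfacet
facet normal 0.009 0.205 -0.979
outer loop
vertex 2.939 0.642 1.891
vertex 2.861 -1.187 1.508
vertex 0.971 0.727 1.891
endloop
endfacet
facet normal 0.042 0.978 0.205
outer loop
vertex 0.971 0.727 1.891
vertex 2.927 0.362 3.232
vertex 2.939 0.642 1.891
endloop
endfacet
facet normal 0.999 -0.043 0.000
outer loop
vertex 2.939 0.642 1.891
vertex 2.849 -1.467 2.849
vertex 2.861 -1.187 1.508
endloop
endfacet
facet normal 0.999 -0.043 0.000
outer loop
vertex 2.927 0.362 3.232
vertex 2.849 -1.467 2.849
vertex 2.939 0.642 1.891
endloop
endfacet

endsolid


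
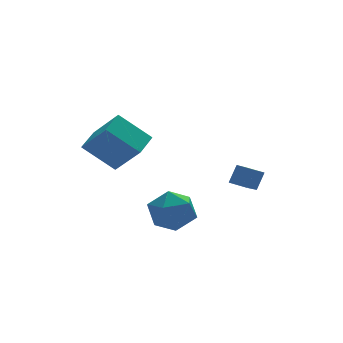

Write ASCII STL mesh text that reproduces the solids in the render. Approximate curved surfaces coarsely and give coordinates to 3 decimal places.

solid 
facet normal -0.645 -0.724 -0.244
outer loop
vertex -1.239 2.235 -1.135
vertex -2.627 3.016 0.219
vertex -2.055 3.487 -2.694
endloop
endfacet
facet normal 0.664 -0.374 -0.648
outer loop
vertex -1.113 4.544 -2.339
vertex -1.239 2.235 -1.135
vertex -2.055 3.487 -2.694
endloop
endfacet
facet normal -0.645 -0.724 -0.244
outer loop
vertex -2.055 3.487 -2.694
vertex -2.627 3.016 0.219
vertex -3.443 4.268 -1.341
endloop
endfacet
facet normal -0.378 0.579 -0.722
outer loop
vertex -3.443 4.268 -1.341
vertex -1.113 4.544 -2.339
vertex -2.055 3.487 -2.694
endloop
endfacet
facet normal 0.378 -0.579 0.722
outer loop
vertex -1.239 2.235 -1.135
vertex -1.685 4.073 0.574
vertex -2.627 3.016 0.219
endloop
endfacet
facet normal 0.664 -0.374 -0.647
outer loop
vertex -0.297 3.292 -0.779
vertex -1.239 2.235 -1.135
vertex -1.113 4.544 -2.339
endloop
endfacet
facet normal 0.378 -0.580 0.722
outer loop
vertex -0.297 3.292 -0.779
vertex -1.685 4.073 0.574
vertex -1.239 2.235 -1.135
endloop
endfacet
facet normal -0.664 0.374 0.648
outer loop
vertex -2.627 3.016 0.219
vertex -1.685 4.073 0.574
vertex -3.443 4.268 -1.341
endloop
endfacet
facet normal -0.378 0.580 -0.722
outer loop
vertex -2.501 5.325 -0.985
vertex -1.113 4.544 -2.339
vertex -3.443 4.268 -1.341
endloop
endfacet
facet normal -0.664 0.374 0.648
outer loop
vertex -3.443 4.268 -1.341
vertex -1.685 4.073 0.574
vertex -2.501 5.325 -0.985
endloop
endfacet
facet normal 0.645 0.724 0.244
outer loop
vertex -2.501 5.325 -0.985
vertex -0.297 3.292 -0.779
vertex -1.113 4.544 -2.339
endloop
endfacet
facet normal 0.645 0.724 0.244
outer loop
vertex -1.685 4.073 0.574
vertex -0.297 3.292 -0.779
vertex -2.501 5.325 -0.985
endloop
endfacet
facet normal -0.548 0.836 -0.034
outer loop
vertex -1.084 0.664 -4.703
vertex -1.569 0.392 -3.582
vertex -0.523 1.074 -3.662
endloop
endfacet
facet normal 0.062 0.917 -0.394
outer loop
vertex -1.084 0.664 -4.703
vertex -0.523 1.074 -3.662
vertex 0.163 0.622 -4.605
endloop
endfacet
facet normal 0.085 0.418 -0.905
outer loop
vertex -1.084 0.664 -4.703
vertex 0.163 0.622 -4.605
vertex -0.458 -0.341 -5.108
endloop
endfacet
facet normal -0.511 0.028 -0.859
outer loop
vertex -1.084 0.664 -4.703
vertex -0.458 -0.341 -5.108
vertex -1.529 -0.483 -4.476
endloop
endfacet
facet normal -0.903 0.287 -0.321
outer loop
vertex -1.084 0.664 -4.703
vertex -1.529 -0.483 -4.476
vertex -1.569 0.392 -3.582
endloop
endfacet
facet normal 0.602 0.797 0.056
outer loop
vertex 0.163 0.622 -4.605
vertex -0.523 1.074 -3.662
vertex 0.449 0.323 -3.424
endloop
endfacet
facet normal -0.385 0.666 0.639
outer loop
vertex -0.523 1.074 -3.662
vertex -1.569 0.392 -3.582
vertex -0.622 0.181 -2.792
endloop
endfacet
facet normal -0.959 -0.223 0.176
outer loop
vertex -1.569 0.392 -3.582
vertex -1.529 -0.483 -4.476
vertex -1.243 -0.782 -3.295
endloop
endfacet
facet normal -0.325 -0.641 -0.695
outer loop
vertex -1.529 -0.483 -4.476
vertex -0.458 -0.341 -5.108
vertex -0.557 -1.234 -4.238
endloop
endfacet
facet normal 0.639 -0.011 -0.769
outer loop
vertex -0.458 -0.341 -5.108
vertex 0.163 0.622 -4.605
vertex 0.489 -0.552 -4.318
endloop
endfacet
facet normal 0.511 -0.028 0.859
outer loop
vertex 0.004 -0.824 -3.197
vertex 0.449 0.323 -3.424
vertex -0.622 0.181 -2.792
endloop
endfacet
facet normal -0.085 -0.418 0.905
outer loop
vertex 0.004 -0.824 -3.197
vertex -0.622 0.181 -2.792
vertex -1.243 -0.782 -3.295
endloop
endfacet
facet normal -0.062 -0.917 0.394
outer loop
vertex 0.004 -0.824 -3.197
vertex -1.243 -0.782 -3.295
vertex -0.557 -1.234 -4.238
endloop
endfacet
facet normal 0.548 -0.836 0.034
outer loop
vertex 0.004 -0.824 -3.197
vertex -0.557 -1.234 -4.238
vertex 0.489 -0.552 -4.318
endloop
endfacet
facet normal 0.903 -0.287 0.321
outer loop
vertex 0.004 -0.824 -3.197
vertex 0.489 -0.552 -4.318
vertex 0.449 0.323 -3.424
endloop
endfacet
facet normal 0.325 0.641 0.695
outer loop
vertex -0.622 0.181 -2.792
vertex 0.449 0.323 -3.424
vertex -0.523 1.074 -3.662
endloop
endfacet
facet normal -0.639 0.011 0.769
outer loop
vertex -1.243 -0.782 -3.295
vertex -0.622 0.181 -2.792
vertex -1.569 0.392 -3.582
endloop
endfacet
facet normal -0.602 -0.797 -0.056
outer loop
vertex -0.557 -1.234 -4.238
vertex -1.243 -0.782 -3.295
vertex -1.529 -0.483 -4.476
endloop
endfacet
facet normal 0.385 -0.666 -0.639
outer loop
vertex 0.489 -0.552 -4.318
vertex -0.557 -1.234 -4.238
vertex -0.458 -0.341 -5.108
endloop
endfacet
facet normal 0.959 0.223 -0.176
outer loop
vertex 0.449 0.323 -3.424
vertex 0.489 -0.552 -4.318
vertex 0.163 0.622 -4.605
endloop
endfacet
facet normal -0.453 -0.251 -0.855
outer loop
vertex 2.826 -0.751 -2.73
vertex 2.176 -0.119 -2.571
vertex 3.799 0.471 -3.604
endloop
endfacet
facet normal 0.706 -0.686 -0.173
outer loop
vertex 4.284 0.739 -2.689
vertex 2.826 -0.751 -2.73
vertex 3.799 0.471 -3.604
endloop
endfacet
facet normal -0.453 -0.251 -0.855
outer loop
vertex 3.799 0.471 -3.604
vertex 2.176 -0.119 -2.571
vertex 3.149 1.102 -3.445
endloop
endfacet
facet normal 0.544 0.683 -0.488
outer loop
vertex 3.149 1.102 -3.445
vertex 4.284 0.739 -2.689
vertex 3.799 0.471 -3.604
endloop
endfacet
facet normal -0.544 -0.682 0.488
outer loop
vertex 2.826 -0.751 -2.73
vertex 2.661 0.149 -1.656
vertex 2.176 -0.119 -2.571
endloop
endfacet
facet normal 0.706 -0.686 -0.173
outer loop
vertex 3.311 -0.482 -1.815
vertex 2.826 -0.751 -2.73
vertex 4.284 0.739 -2.689
endloop
endfacet
facet normal -0.543 -0.683 0.489
outer loop
vertex 3.311 -0.482 -1.815
vertex 2.661 0.149 -1.656
vertex 2.826 -0.751 -2.73
endloop
endfacet
facet normal -0.706 0.687 0.173
outer loop
vertex 2.176 -0.119 -2.571
vertex 2.661 0.149 -1.656
vertex 3.149 1.102 -3.445
endloop
endfacet
facet normal 0.544 0.682 -0.489
outer loop
vertex 3.634 1.371 -2.53
vertex 4.284 0.739 -2.689
vertex 3.149 1.102 -3.445
endloop
endfacet
facet normal -0.707 0.686 0.173
outer loop
vertex 3.149 1.102 -3.445
vertex 2.661 0.149 -1.656
vertex 3.634 1.371 -2.53
endloop
endfacet
facet normal 0.453 0.251 0.855
outer loop
vertex 3.634 1.371 -2.53
vertex 3.311 -0.482 -1.815
vertex 4.284 0.739 -2.689
endloop
endfacet
facet normal 0.453 0.251 0.855
outer loop
vertex 2.661 0.149 -1.656
vertex 3.311 -0.482 -1.815
vertex 3.634 1.371 -2.53
endloop
endfacet

endsolid


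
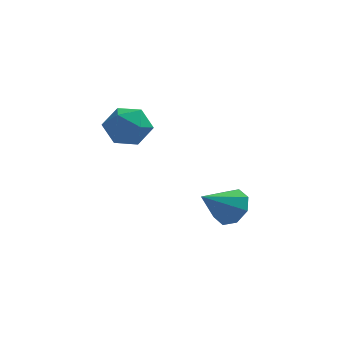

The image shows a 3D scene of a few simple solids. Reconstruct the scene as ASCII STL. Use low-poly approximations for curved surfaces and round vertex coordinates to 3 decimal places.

solid 
facet normal 0.630 0.514 -0.583
outer loop
vertex 2.622 1.848 -2.665
vertex 2.338 1.367 -3.396
vertex 2.075 2.15 -2.99
endloop
endfacet
facet normal -0.265 0.442 0.857
outer loop
vertex 2.622 1.848 -2.665
vertex 2.075 2.15 -2.99
vertex 1.242 0.473 -2.384
endloop
endfacet
facet normal 0.631 0.513 -0.582
outer loop
vertex 2.075 2.15 -2.99
vertex 2.338 1.367 -3.396
vertex 1.683 1.993 -3.554
endloop
endfacet
facet normal -0.763 0.518 0.386
outer loop
vertex 2.075 2.15 -2.99
vertex 1.683 1.993 -3.554
vertex 1.242 0.473 -2.384
endloop
endfacet
facet normal 0.631 0.514 -0.581
outer loop
vertex 1.683 1.993 -3.554
vertex 2.338 1.367 -3.396
vertex 1.675 1.47 -4.025
endloop
endfacet
facet normal -0.974 0.159 -0.160
outer loop
vertex 1.683 1.993 -3.554
vertex 1.675 1.47 -4.025
vertex 1.242 0.473 -2.384
endloop
endfacet
facet normal 0.631 0.513 -0.581
outer loop
vertex 1.675 1.47 -4.025
vertex 2.338 1.367 -3.396
vertex 2.055 0.886 -4.128
endloop
endfacet
facet normal -0.778 -0.425 -0.463
outer loop
vertex 1.675 1.47 -4.025
vertex 2.055 0.886 -4.128
vertex 1.242 0.473 -2.384
endloop
endfacet
facet normal 0.630 0.514 -0.582
outer loop
vertex 2.055 0.886 -4.128
vertex 2.338 1.367 -3.396
vertex 2.602 0.584 -3.802
endloop
endfacet
facet normal -0.287 -0.893 -0.345
outer loop
vertex 2.055 0.886 -4.128
vertex 2.602 0.584 -3.802
vertex 1.242 0.473 -2.384
endloop
endfacet
facet normal 0.630 0.514 -0.582
outer loop
vertex 2.602 0.584 -3.802
vertex 2.338 1.367 -3.396
vertex 2.994 0.741 -3.239
endloop
endfacet
facet normal 0.209 -0.970 0.125
outer loop
vertex 2.602 0.584 -3.802
vertex 2.994 0.741 -3.239
vertex 1.242 0.473 -2.384
endloop
endfacet
facet normal 0.630 0.514 -0.582
outer loop
vertex 2.994 0.741 -3.239
vertex 2.338 1.367 -3.396
vertex 3.002 1.264 -2.768
endloop
endfacet
facet normal 0.421 -0.611 0.671
outer loop
vertex 2.994 0.741 -3.239
vertex 3.002 1.264 -2.768
vertex 1.242 0.473 -2.384
endloop
endfacet
facet normal 0.630 0.513 -0.583
outer loop
vertex 3.002 1.264 -2.768
vertex 2.338 1.367 -3.396
vertex 2.622 1.848 -2.665
endloop
endfacet
facet normal 0.224 -0.026 0.974
outer loop
vertex 3.002 1.264 -2.768
vertex 2.622 1.848 -2.665
vertex 1.242 0.473 -2.384
endloop
endfacet
facet normal -0.707 -0.628 0.325
outer loop
vertex -2.45 0.172 1.474
vertex -1.85 -0.621 1.247
vertex -1.803 -0.195 2.172
endloop
endfacet
facet normal -0.736 -0.009 0.677
outer loop
vertex -2.45 0.172 1.474
vertex -1.803 -0.195 2.172
vertex -1.917 0.813 2.061
endloop
endfacet
facet normal -0.836 0.512 0.200
outer loop
vertex -2.45 0.172 1.474
vertex -1.917 0.813 2.061
vertex -2.035 1.009 1.067
endloop
endfacet
facet normal -0.868 0.213 -0.448
outer loop
vertex -2.45 0.172 1.474
vertex -2.035 1.009 1.067
vertex -1.993 0.123 0.564
endloop
endfacet
facet normal -0.789 -0.491 -0.370
outer loop
vertex -2.45 0.172 1.474
vertex -1.993 0.123 0.564
vertex -1.85 -0.621 1.247
endloop
endfacet
facet normal -0.102 0.097 0.990
outer loop
vertex -1.917 0.813 2.061
vertex -1.803 -0.195 2.172
vertex -0.987 0.417 2.196
endloop
endfacet
facet normal -0.055 -0.906 0.420
outer loop
vertex -1.803 -0.195 2.172
vertex -1.85 -0.621 1.247
vertex -0.945 -0.469 1.693
endloop
endfacet
facet normal -0.189 -0.684 -0.705
outer loop
vertex -1.85 -0.621 1.247
vertex -1.993 0.123 0.564
vertex -1.063 -0.273 0.699
endloop
endfacet
facet normal -0.318 0.457 -0.831
outer loop
vertex -1.993 0.123 0.564
vertex -2.035 1.009 1.067
vertex -1.177 0.735 0.588
endloop
endfacet
facet normal -0.265 0.940 0.217
outer loop
vertex -2.035 1.009 1.067
vertex -1.917 0.813 2.061
vertex -1.13 1.161 1.513
endloop
endfacet
facet normal 0.868 -0.213 0.448
outer loop
vertex -0.53 0.368 1.286
vertex -0.987 0.417 2.196
vertex -0.945 -0.469 1.693
endloop
endfacet
facet normal 0.836 -0.512 -0.200
outer loop
vertex -0.53 0.368 1.286
vertex -0.945 -0.469 1.693
vertex -1.063 -0.273 0.699
endloop
endfacet
facet normal 0.736 0.009 -0.677
outer loop
vertex -0.53 0.368 1.286
vertex -1.063 -0.273 0.699
vertex -1.177 0.735 0.588
endloop
endfacet
facet normal 0.707 0.628 -0.325
outer loop
vertex -0.53 0.368 1.286
vertex -1.177 0.735 0.588
vertex -1.13 1.161 1.513
endloop
endfacet
facet normal 0.789 0.491 0.370
outer loop
vertex -0.53 0.368 1.286
vertex -1.13 1.161 1.513
vertex -0.987 0.417 2.196
endloop
endfacet
facet normal 0.318 -0.457 0.831
outer loop
vertex -0.945 -0.469 1.693
vertex -0.987 0.417 2.196
vertex -1.803 -0.195 2.172
endloop
endfacet
facet normal 0.265 -0.940 -0.217
outer loop
vertex -1.063 -0.273 0.699
vertex -0.945 -0.469 1.693
vertex -1.85 -0.621 1.247
endloop
endfacet
facet normal 0.102 -0.097 -0.990
outer loop
vertex -1.177 0.735 0.588
vertex -1.063 -0.273 0.699
vertex -1.993 0.123 0.564
endloop
endfacet
facet normal 0.055 0.906 -0.420
outer loop
vertex -1.13 1.161 1.513
vertex -1.177 0.735 0.588
vertex -2.035 1.009 1.067
endloop
endfacet
facet normal 0.189 0.684 0.705
outer loop
vertex -0.987 0.417 2.196
vertex -1.13 1.161 1.513
vertex -1.917 0.813 2.061
endloop
endfacet

endsolid


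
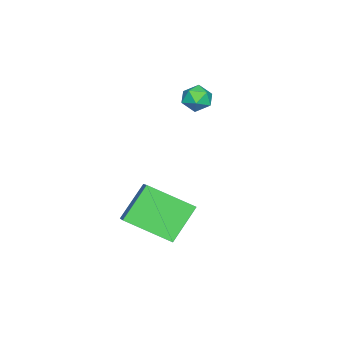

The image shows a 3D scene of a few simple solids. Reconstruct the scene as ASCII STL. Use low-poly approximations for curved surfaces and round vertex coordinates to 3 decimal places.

solid 
facet normal -0.145 0.960 0.239
outer loop
vertex -0.285 3.819 0.195
vertex -0.856 3.67 0.447
vertex -0.33 3.658 0.814
endloop
endfacet
facet normal 0.550 0.798 0.247
outer loop
vertex -0.285 3.819 0.195
vertex -0.33 3.658 0.814
vertex 0.155 3.434 0.459
endloop
endfacet
facet normal 0.728 0.556 -0.401
outer loop
vertex -0.285 3.819 0.195
vertex 0.155 3.434 0.459
vertex -0.071 3.307 -0.127
endloop
endfacet
facet normal 0.142 0.569 -0.810
outer loop
vertex -0.285 3.819 0.195
vertex -0.071 3.307 -0.127
vertex -0.696 3.452 -0.135
endloop
endfacet
facet normal -0.397 0.818 -0.416
outer loop
vertex -0.285 3.819 0.195
vertex -0.696 3.452 -0.135
vertex -0.856 3.67 0.447
endloop
endfacet
facet normal 0.647 0.269 0.714
outer loop
vertex 0.155 3.434 0.459
vertex -0.33 3.658 0.814
vertex -0.144 3.048 0.875
endloop
endfacet
facet normal -0.477 0.530 0.701
outer loop
vertex -0.33 3.658 0.814
vertex -0.856 3.67 0.447
vertex -0.769 3.193 0.867
endloop
endfacet
facet normal -0.885 0.301 -0.356
outer loop
vertex -0.856 3.67 0.447
vertex -0.696 3.452 -0.135
vertex -0.995 3.066 0.281
endloop
endfacet
facet normal -0.011 -0.103 -0.995
outer loop
vertex -0.696 3.452 -0.135
vertex -0.071 3.307 -0.127
vertex -0.51 2.842 -0.074
endloop
endfacet
facet normal 0.935 -0.123 -0.334
outer loop
vertex -0.071 3.307 -0.127
vertex 0.155 3.434 0.459
vertex 0.016 2.83 0.293
endloop
endfacet
facet normal -0.142 -0.569 0.810
outer loop
vertex -0.555 2.681 0.545
vertex -0.144 3.048 0.875
vertex -0.769 3.193 0.867
endloop
endfacet
facet normal -0.728 -0.556 0.401
outer loop
vertex -0.555 2.681 0.545
vertex -0.769 3.193 0.867
vertex -0.995 3.066 0.281
endloop
endfacet
facet normal -0.550 -0.798 -0.247
outer loop
vertex -0.555 2.681 0.545
vertex -0.995 3.066 0.281
vertex -0.51 2.842 -0.074
endloop
endfacet
facet normal 0.145 -0.960 -0.239
outer loop
vertex -0.555 2.681 0.545
vertex -0.51 2.842 -0.074
vertex 0.016 2.83 0.293
endloop
endfacet
facet normal 0.397 -0.818 0.416
outer loop
vertex -0.555 2.681 0.545
vertex 0.016 2.83 0.293
vertex -0.144 3.048 0.875
endloop
endfacet
facet normal 0.011 0.103 0.995
outer loop
vertex -0.769 3.193 0.867
vertex -0.144 3.048 0.875
vertex -0.33 3.658 0.814
endloop
endfacet
facet normal -0.935 0.123 0.334
outer loop
vertex -0.995 3.066 0.281
vertex -0.769 3.193 0.867
vertex -0.856 3.67 0.447
endloop
endfacet
facet normal -0.647 -0.269 -0.714
outer loop
vertex -0.51 2.842 -0.074
vertex -0.995 3.066 0.281
vertex -0.696 3.452 -0.135
endloop
endfacet
facet normal 0.477 -0.530 -0.701
outer loop
vertex 0.016 2.83 0.293
vertex -0.51 2.842 -0.074
vertex -0.071 3.307 -0.127
endloop
endfacet
facet normal 0.885 -0.301 0.356
outer loop
vertex -0.144 3.048 0.875
vertex 0.016 2.83 0.293
vertex 0.155 3.434 0.459
endloop
endfacet
facet normal -0.752 -0.398 -0.525
outer loop
vertex 2.766 2.462 -2.388
vertex 2.48 4.165 -3.271
vertex 3.845 2.017 -3.597
endloop
endfacet
facet normal 0.148 -0.878 0.455
outer loop
vertex 4.86 2.555 -2.889
vertex 2.766 2.462 -2.388
vertex 3.845 2.017 -3.597
endloop
endfacet
facet normal -0.753 -0.399 -0.524
outer loop
vertex 3.845 2.017 -3.597
vertex 2.48 4.165 -3.271
vertex 3.558 3.72 -4.48
endloop
endfacet
facet normal 0.642 -0.265 -0.719
outer loop
vertex 3.558 3.72 -4.48
vertex 4.86 2.555 -2.889
vertex 3.845 2.017 -3.597
endloop
endfacet
facet normal -0.642 0.265 0.719
outer loop
vertex 2.766 2.462 -2.388
vertex 3.495 4.703 -2.563
vertex 2.48 4.165 -3.271
endloop
endfacet
facet normal 0.148 -0.878 0.455
outer loop
vertex 3.782 3.0 -1.68
vertex 2.766 2.462 -2.388
vertex 4.86 2.555 -2.889
endloop
endfacet
facet normal -0.642 0.265 0.720
outer loop
vertex 3.782 3.0 -1.68
vertex 3.495 4.703 -2.563
vertex 2.766 2.462 -2.388
endloop
endfacet
facet normal -0.148 0.878 -0.455
outer loop
vertex 2.48 4.165 -3.271
vertex 3.495 4.703 -2.563
vertex 3.558 3.72 -4.48
endloop
endfacet
facet normal 0.642 -0.265 -0.719
outer loop
vertex 4.574 4.258 -3.772
vertex 4.86 2.555 -2.889
vertex 3.558 3.72 -4.48
endloop
endfacet
facet normal -0.148 0.878 -0.455
outer loop
vertex 3.558 3.72 -4.48
vertex 3.495 4.703 -2.563
vertex 4.574 4.258 -3.772
endloop
endfacet
facet normal 0.753 0.398 0.524
outer loop
vertex 4.574 4.258 -3.772
vertex 3.782 3.0 -1.68
vertex 4.86 2.555 -2.889
endloop
endfacet
facet normal 0.752 0.399 0.525
outer loop
vertex 3.495 4.703 -2.563
vertex 3.782 3.0 -1.68
vertex 4.574 4.258 -3.772
endloop
endfacet

endsolid


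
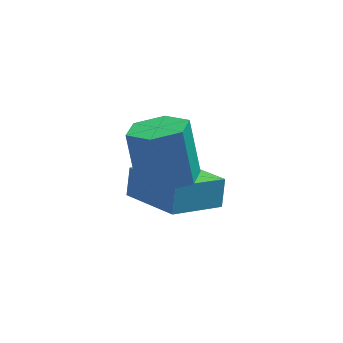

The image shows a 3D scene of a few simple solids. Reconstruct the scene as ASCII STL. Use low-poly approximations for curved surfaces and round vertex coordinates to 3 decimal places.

solid 
facet normal 0.146 -0.389 -0.910
outer loop
vertex 1.752 1.906 2.14
vertex 1.096 2.48 1.789
vertex 1.994 2.755 1.816
endloop
endfacet
facet normal 0.955 -0.184 0.232
outer loop
vertex 1.752 1.906 2.14
vertex 1.994 2.755 1.816
vertex 1.481 2.626 3.823
endloop
endfacet
facet normal 0.955 -0.183 0.232
outer loop
vertex 1.481 2.626 3.823
vertex 1.994 2.755 1.816
vertex 1.723 3.475 3.498
endloop
endfacet
facet normal -0.147 0.390 0.909
outer loop
vertex 1.481 2.626 3.823
vertex 1.723 3.475 3.498
vertex 0.824 3.2 3.471
endloop
endfacet
facet normal 0.146 -0.389 -0.910
outer loop
vertex 1.994 2.755 1.816
vertex 1.096 2.48 1.789
vertex 1.337 3.329 1.465
endloop
endfacet
facet normal 0.700 0.690 -0.183
outer loop
vertex 1.994 2.755 1.816
vertex 1.337 3.329 1.465
vertex 1.723 3.475 3.498
endloop
endfacet
facet normal 0.700 0.690 -0.183
outer loop
vertex 1.723 3.475 3.498
vertex 1.337 3.329 1.465
vertex 1.066 4.049 3.147
endloop
endfacet
facet normal -0.146 0.389 0.910
outer loop
vertex 1.723 3.475 3.498
vertex 1.066 4.049 3.147
vertex 0.824 3.2 3.471
endloop
endfacet
facet normal 0.147 -0.389 -0.909
outer loop
vertex 1.337 3.329 1.465
vertex 1.096 2.48 1.789
vertex 0.439 3.054 1.437
endloop
endfacet
facet normal -0.255 0.874 -0.415
outer loop
vertex 1.337 3.329 1.465
vertex 0.439 3.054 1.437
vertex 1.066 4.049 3.147
endloop
endfacet
facet normal -0.255 0.873 -0.415
outer loop
vertex 1.066 4.049 3.147
vertex 0.439 3.054 1.437
vertex 0.168 3.774 3.12
endloop
endfacet
facet normal -0.146 0.389 0.910
outer loop
vertex 1.066 4.049 3.147
vertex 0.168 3.774 3.12
vertex 0.824 3.2 3.471
endloop
endfacet
facet normal 0.147 -0.390 -0.909
outer loop
vertex 0.439 3.054 1.437
vertex 1.096 2.48 1.789
vertex 0.197 2.205 1.762
endloop
endfacet
facet normal -0.955 0.183 -0.232
outer loop
vertex 0.439 3.054 1.437
vertex 0.197 2.205 1.762
vertex 0.168 3.774 3.12
endloop
endfacet
facet normal -0.955 0.184 -0.232
outer loop
vertex 0.168 3.774 3.12
vertex 0.197 2.205 1.762
vertex -0.074 2.925 3.444
endloop
endfacet
facet normal -0.146 0.389 0.910
outer loop
vertex 0.168 3.774 3.12
vertex -0.074 2.925 3.444
vertex 0.824 3.2 3.471
endloop
endfacet
facet normal 0.146 -0.389 -0.910
outer loop
vertex 0.197 2.205 1.762
vertex 1.096 2.48 1.789
vertex 0.854 1.631 2.113
endloop
endfacet
facet normal -0.700 -0.690 0.183
outer loop
vertex 0.197 2.205 1.762
vertex 0.854 1.631 2.113
vertex -0.074 2.925 3.444
endloop
endfacet
facet normal -0.700 -0.690 0.183
outer loop
vertex -0.074 2.925 3.444
vertex 0.854 1.631 2.113
vertex 0.583 2.351 3.795
endloop
endfacet
facet normal -0.146 0.389 0.910
outer loop
vertex -0.074 2.925 3.444
vertex 0.583 2.351 3.795
vertex 0.824 3.2 3.471
endloop
endfacet
facet normal 0.146 -0.389 -0.910
outer loop
vertex 0.854 1.631 2.113
vertex 1.096 2.48 1.789
vertex 1.752 1.906 2.14
endloop
endfacet
facet normal 0.255 -0.873 0.415
outer loop
vertex 0.854 1.631 2.113
vertex 1.752 1.906 2.14
vertex 0.583 2.351 3.795
endloop
endfacet
facet normal 0.255 -0.874 0.415
outer loop
vertex 0.583 2.351 3.795
vertex 1.752 1.906 2.14
vertex 1.481 2.626 3.823
endloop
endfacet
facet normal -0.147 0.389 0.909
outer loop
vertex 0.583 2.351 3.795
vertex 1.481 2.626 3.823
vertex 0.824 3.2 3.471
endloop
endfacet
facet normal -0.594 0.733 -0.331
outer loop
vertex 0.042 4.14 0.599
vertex 1.506 5.013 -0.094
vertex -0.074 3.667 -0.24
endloop
endfacet
facet normal -0.795 -0.474 0.377
outer loop
vertex 1.174 2.127 0.454
vertex 0.042 4.14 0.599
vertex -0.074 3.667 -0.24
endloop
endfacet
facet normal -0.594 0.733 -0.331
outer loop
vertex -0.074 3.667 -0.24
vertex 1.506 5.013 -0.094
vertex 1.39 4.54 -0.934
endloop
endfacet
facet normal -0.120 -0.487 -0.865
outer loop
vertex 1.39 4.54 -0.934
vertex 1.174 2.127 0.454
vertex -0.074 3.667 -0.24
endloop
endfacet
facet normal 0.119 0.487 0.865
outer loop
vertex 0.042 4.14 0.599
vertex 2.754 3.473 0.6
vertex 1.506 5.013 -0.094
endloop
endfacet
facet normal -0.795 -0.474 0.377
outer loop
vertex 1.29 2.6 1.294
vertex 0.042 4.14 0.599
vertex 1.174 2.127 0.454
endloop
endfacet
facet normal 0.120 0.487 0.865
outer loop
vertex 1.29 2.6 1.294
vertex 2.754 3.473 0.6
vertex 0.042 4.14 0.599
endloop
endfacet
facet normal 0.795 0.475 -0.377
outer loop
vertex 1.506 5.013 -0.094
vertex 2.754 3.473 0.6
vertex 1.39 4.54 -0.934
endloop
endfacet
facet normal -0.119 -0.487 -0.865
outer loop
vertex 2.638 3.0 -0.239
vertex 1.174 2.127 0.454
vertex 1.39 4.54 -0.934
endloop
endfacet
facet normal 0.795 0.474 -0.377
outer loop
vertex 1.39 4.54 -0.934
vertex 2.754 3.473 0.6
vertex 2.638 3.0 -0.239
endloop
endfacet
facet normal 0.594 -0.733 0.331
outer loop
vertex 2.638 3.0 -0.239
vertex 1.29 2.6 1.294
vertex 1.174 2.127 0.454
endloop
endfacet
facet normal 0.594 -0.733 0.331
outer loop
vertex 2.754 3.473 0.6
vertex 1.29 2.6 1.294
vertex 2.638 3.0 -0.239
endloop
endfacet

endsolid


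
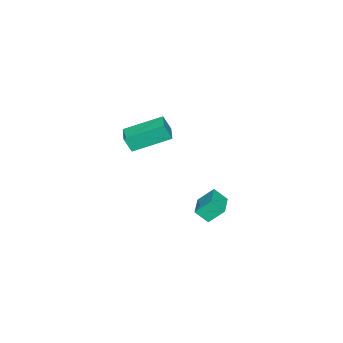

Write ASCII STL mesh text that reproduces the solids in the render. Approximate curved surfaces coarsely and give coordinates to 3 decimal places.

solid 
facet normal -0.539 0.745 0.392
outer loop
vertex -3.221 -3.19 2.331
vertex -2.397 -2.627 2.393
vertex -3.398 -2.83 1.404
endloop
endfacet
facet normal -0.824 -0.564 -0.062
outer loop
vertex -2.223 -4.453 0.547
vertex -3.221 -3.19 2.331
vertex -3.398 -2.83 1.404
endloop
endfacet
facet normal -0.540 0.744 0.393
outer loop
vertex -3.398 -2.83 1.404
vertex -2.397 -2.627 2.393
vertex -2.575 -2.266 1.466
endloop
endfacet
facet normal -0.176 0.357 -0.917
outer loop
vertex -2.575 -2.266 1.466
vertex -2.223 -4.453 0.547
vertex -3.398 -2.83 1.404
endloop
endfacet
facet normal 0.175 -0.358 0.917
outer loop
vertex -3.221 -3.19 2.331
vertex -1.222 -4.25 1.536
vertex -2.397 -2.627 2.393
endloop
endfacet
facet normal -0.824 -0.564 -0.061
outer loop
vertex -2.045 -4.814 1.474
vertex -3.221 -3.19 2.331
vertex -2.223 -4.453 0.547
endloop
endfacet
facet normal 0.176 -0.357 0.917
outer loop
vertex -2.045 -4.814 1.474
vertex -1.222 -4.25 1.536
vertex -3.221 -3.19 2.331
endloop
endfacet
facet normal 0.824 0.564 0.061
outer loop
vertex -2.397 -2.627 2.393
vertex -1.222 -4.25 1.536
vertex -2.575 -2.266 1.466
endloop
endfacet
facet normal -0.175 0.357 -0.917
outer loop
vertex -1.399 -3.89 0.609
vertex -2.223 -4.453 0.547
vertex -2.575 -2.266 1.466
endloop
endfacet
facet normal 0.824 0.564 0.062
outer loop
vertex -2.575 -2.266 1.466
vertex -1.222 -4.25 1.536
vertex -1.399 -3.89 0.609
endloop
endfacet
facet normal 0.539 -0.745 -0.394
outer loop
vertex -1.399 -3.89 0.609
vertex -2.045 -4.814 1.474
vertex -2.223 -4.453 0.547
endloop
endfacet
facet normal 0.540 -0.745 -0.392
outer loop
vertex -1.222 -4.25 1.536
vertex -2.045 -4.814 1.474
vertex -1.399 -3.89 0.609
endloop
endfacet
facet normal -0.358 0.588 0.725
outer loop
vertex 0.973 2.142 2.204
vertex 2.064 2.619 2.356
vertex 0.782 2.768 1.602
endloop
endfacet
facet normal -0.909 -0.398 -0.126
outer loop
vertex 1.176 2.121 0.804
vertex 0.973 2.142 2.204
vertex 0.782 2.768 1.602
endloop
endfacet
facet normal -0.358 0.588 0.725
outer loop
vertex 0.782 2.768 1.602
vertex 2.064 2.619 2.356
vertex 1.873 3.246 1.753
endloop
endfacet
facet normal -0.215 0.704 -0.677
outer loop
vertex 1.873 3.246 1.753
vertex 1.176 2.121 0.804
vertex 0.782 2.768 1.602
endloop
endfacet
facet normal 0.214 -0.705 0.677
outer loop
vertex 0.973 2.142 2.204
vertex 2.458 1.972 1.558
vertex 2.064 2.619 2.356
endloop
endfacet
facet normal -0.909 -0.398 -0.126
outer loop
vertex 1.367 1.494 1.407
vertex 0.973 2.142 2.204
vertex 1.176 2.121 0.804
endloop
endfacet
facet normal 0.214 -0.703 0.678
outer loop
vertex 1.367 1.494 1.407
vertex 2.458 1.972 1.558
vertex 0.973 2.142 2.204
endloop
endfacet
facet normal 0.909 0.398 0.126
outer loop
vertex 2.064 2.619 2.356
vertex 2.458 1.972 1.558
vertex 1.873 3.246 1.753
endloop
endfacet
facet normal -0.213 0.704 -0.678
outer loop
vertex 2.267 2.598 0.956
vertex 1.176 2.121 0.804
vertex 1.873 3.246 1.753
endloop
endfacet
facet normal 0.909 0.398 0.126
outer loop
vertex 1.873 3.246 1.753
vertex 2.458 1.972 1.558
vertex 2.267 2.598 0.956
endloop
endfacet
facet normal 0.358 -0.588 -0.725
outer loop
vertex 2.267 2.598 0.956
vertex 1.367 1.494 1.407
vertex 1.176 2.121 0.804
endloop
endfacet
facet normal 0.358 -0.588 -0.725
outer loop
vertex 2.458 1.972 1.558
vertex 1.367 1.494 1.407
vertex 2.267 2.598 0.956
endloop
endfacet

endsolid


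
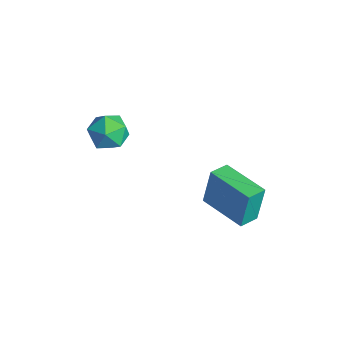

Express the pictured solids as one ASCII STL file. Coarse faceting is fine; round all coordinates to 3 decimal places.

solid 
facet normal 0.397 0.066 0.916
outer loop
vertex -1.355 -1.289 3.792
vertex -1.973 -1.807 4.097
vertex -1.236 -2.143 3.802
endloop
endfacet
facet normal 0.901 0.130 0.414
outer loop
vertex -1.355 -1.289 3.792
vertex -1.236 -2.143 3.802
vertex -0.988 -1.682 3.117
endloop
endfacet
facet normal 0.729 0.684 -0.002
outer loop
vertex -1.355 -1.289 3.792
vertex -0.988 -1.682 3.117
vertex -1.572 -1.06 2.989
endloop
endfacet
facet normal 0.118 0.963 0.243
outer loop
vertex -1.355 -1.289 3.792
vertex -1.572 -1.06 2.989
vertex -2.181 -1.138 3.594
endloop
endfacet
facet normal -0.088 0.581 0.809
outer loop
vertex -1.355 -1.289 3.792
vertex -2.181 -1.138 3.594
vertex -1.973 -1.807 4.097
endloop
endfacet
facet normal 0.888 -0.459 0.013
outer loop
vertex -0.988 -1.682 3.117
vertex -1.236 -2.143 3.802
vertex -1.379 -2.442 3.006
endloop
endfacet
facet normal 0.073 -0.563 0.823
outer loop
vertex -1.236 -2.143 3.802
vertex -1.973 -1.807 4.097
vertex -1.988 -2.52 3.611
endloop
endfacet
facet normal -0.709 0.270 0.652
outer loop
vertex -1.973 -1.807 4.097
vertex -2.181 -1.138 3.594
vertex -2.572 -1.898 3.483
endloop
endfacet
facet normal -0.377 0.887 -0.265
outer loop
vertex -2.181 -1.138 3.594
vertex -1.572 -1.06 2.989
vertex -2.324 -1.437 2.798
endloop
endfacet
facet normal 0.610 0.437 -0.660
outer loop
vertex -1.572 -1.06 2.989
vertex -0.988 -1.682 3.117
vertex -1.587 -1.773 2.503
endloop
endfacet
facet normal -0.118 -0.963 -0.243
outer loop
vertex -2.205 -2.291 2.808
vertex -1.379 -2.442 3.006
vertex -1.988 -2.52 3.611
endloop
endfacet
facet normal -0.729 -0.684 0.002
outer loop
vertex -2.205 -2.291 2.808
vertex -1.988 -2.52 3.611
vertex -2.572 -1.898 3.483
endloop
endfacet
facet normal -0.901 -0.130 -0.414
outer loop
vertex -2.205 -2.291 2.808
vertex -2.572 -1.898 3.483
vertex -2.324 -1.437 2.798
endloop
endfacet
facet normal -0.397 -0.066 -0.916
outer loop
vertex -2.205 -2.291 2.808
vertex -2.324 -1.437 2.798
vertex -1.587 -1.773 2.503
endloop
endfacet
facet normal 0.088 -0.581 -0.809
outer loop
vertex -2.205 -2.291 2.808
vertex -1.587 -1.773 2.503
vertex -1.379 -2.442 3.006
endloop
endfacet
facet normal 0.377 -0.887 0.265
outer loop
vertex -1.988 -2.52 3.611
vertex -1.379 -2.442 3.006
vertex -1.236 -2.143 3.802
endloop
endfacet
facet normal -0.610 -0.437 0.660
outer loop
vertex -2.572 -1.898 3.483
vertex -1.988 -2.52 3.611
vertex -1.973 -1.807 4.097
endloop
endfacet
facet normal -0.888 0.459 -0.013
outer loop
vertex -2.324 -1.437 2.798
vertex -2.572 -1.898 3.483
vertex -2.181 -1.138 3.594
endloop
endfacet
facet normal -0.073 0.563 -0.823
outer loop
vertex -1.587 -1.773 2.503
vertex -2.324 -1.437 2.798
vertex -1.572 -1.06 2.989
endloop
endfacet
facet normal 0.709 -0.270 -0.652
outer loop
vertex -1.379 -2.442 3.006
vertex -1.587 -1.773 2.503
vertex -0.988 -1.682 3.117
endloop
endfacet
facet normal -0.955 -0.296 0.015
outer loop
vertex -0.873 1.9 -0.186
vertex -1.133 2.728 -0.385
vertex -0.788 1.548 -1.765
endloop
endfacet
facet normal 0.292 -0.930 0.223
outer loop
vertex 1.093 2.132 -1.795
vertex -0.873 1.9 -0.186
vertex -0.788 1.548 -1.765
endloop
endfacet
facet normal -0.955 -0.296 0.015
outer loop
vertex -0.788 1.548 -1.765
vertex -1.133 2.728 -0.385
vertex -1.048 2.376 -1.964
endloop
endfacet
facet normal 0.052 -0.218 -0.975
outer loop
vertex -1.048 2.376 -1.964
vertex 1.093 2.132 -1.795
vertex -0.788 1.548 -1.765
endloop
endfacet
facet normal -0.052 0.218 0.975
outer loop
vertex -0.873 1.9 -0.186
vertex 0.748 3.312 -0.415
vertex -1.133 2.728 -0.385
endloop
endfacet
facet normal 0.292 -0.930 0.223
outer loop
vertex 1.008 2.484 -0.216
vertex -0.873 1.9 -0.186
vertex 1.093 2.132 -1.795
endloop
endfacet
facet normal -0.052 0.218 0.975
outer loop
vertex 1.008 2.484 -0.216
vertex 0.748 3.312 -0.415
vertex -0.873 1.9 -0.186
endloop
endfacet
facet normal -0.292 0.930 -0.223
outer loop
vertex -1.133 2.728 -0.385
vertex 0.748 3.312 -0.415
vertex -1.048 2.376 -1.964
endloop
endfacet
facet normal 0.052 -0.218 -0.975
outer loop
vertex 0.833 2.96 -1.994
vertex 1.093 2.132 -1.795
vertex -1.048 2.376 -1.964
endloop
endfacet
facet normal -0.292 0.930 -0.223
outer loop
vertex -1.048 2.376 -1.964
vertex 0.748 3.312 -0.415
vertex 0.833 2.96 -1.994
endloop
endfacet
facet normal 0.955 0.296 -0.015
outer loop
vertex 0.833 2.96 -1.994
vertex 1.008 2.484 -0.216
vertex 1.093 2.132 -1.795
endloop
endfacet
facet normal 0.955 0.296 -0.015
outer loop
vertex 0.748 3.312 -0.415
vertex 1.008 2.484 -0.216
vertex 0.833 2.96 -1.994
endloop
endfacet

endsolid


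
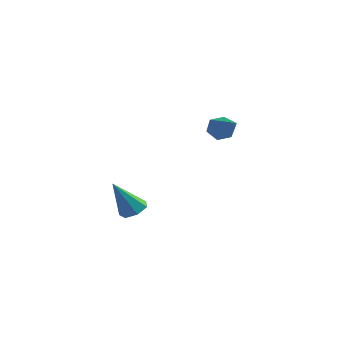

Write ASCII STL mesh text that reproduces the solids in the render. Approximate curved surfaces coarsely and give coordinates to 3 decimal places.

solid 
facet normal -0.475 0.719 -0.507
outer loop
vertex 1.532 1.779 2.842
vertex 1.163 1.784 3.195
vertex 1.569 2.088 3.246
endloop
endfacet
facet normal 0.967 0.153 -0.206
outer loop
vertex 1.532 1.779 2.842
vertex 1.569 2.088 3.246
vertex 1.997 0.516 4.085
endloop
endfacet
facet normal -0.475 0.720 -0.506
outer loop
vertex 1.569 2.088 3.246
vertex 1.163 1.784 3.195
vertex 1.201 2.093 3.599
endloop
endfacet
facet normal 0.604 0.497 0.623
outer loop
vertex 1.569 2.088 3.246
vertex 1.201 2.093 3.599
vertex 1.997 0.516 4.085
endloop
endfacet
facet normal -0.473 0.721 -0.507
outer loop
vertex 1.201 2.093 3.599
vertex 1.163 1.784 3.195
vertex 0.794 1.789 3.547
endloop
endfacet
facet normal -0.248 0.169 0.954
outer loop
vertex 1.201 2.093 3.599
vertex 0.794 1.789 3.547
vertex 1.997 0.516 4.085
endloop
endfacet
facet normal -0.473 0.721 -0.507
outer loop
vertex 0.794 1.789 3.547
vertex 1.163 1.784 3.195
vertex 0.756 1.48 3.143
endloop
endfacet
facet normal -0.735 -0.503 0.454
outer loop
vertex 0.794 1.789 3.547
vertex 0.756 1.48 3.143
vertex 1.997 0.516 4.085
endloop
endfacet
facet normal -0.474 0.721 -0.506
outer loop
vertex 0.756 1.48 3.143
vertex 1.163 1.784 3.195
vertex 1.125 1.475 2.79
endloop
endfacet
facet normal -0.372 -0.848 -0.377
outer loop
vertex 0.756 1.48 3.143
vertex 1.125 1.475 2.79
vertex 1.997 0.516 4.085
endloop
endfacet
facet normal -0.474 0.721 -0.506
outer loop
vertex 1.125 1.475 2.79
vertex 1.163 1.784 3.195
vertex 1.532 1.779 2.842
endloop
endfacet
facet normal 0.479 -0.520 -0.707
outer loop
vertex 1.125 1.475 2.79
vertex 1.532 1.779 2.842
vertex 1.997 0.516 4.085
endloop
endfacet
facet normal 0.436 0.195 -0.878
outer loop
vertex -1.709 1.714 -1.245
vertex -1.992 2.197 -1.278
vertex -1.49 2.102 -1.05
endloop
endfacet
facet normal 0.599 -0.603 0.527
outer loop
vertex -1.709 1.714 -1.245
vertex -1.49 2.102 -1.05
vertex -2.648 1.903 0.038
endloop
endfacet
facet normal 0.436 0.195 -0.878
outer loop
vertex -1.49 2.102 -1.05
vertex -1.992 2.197 -1.278
vertex -1.649 2.56 -1.027
endloop
endfacet
facet normal 0.655 0.191 0.732
outer loop
vertex -1.49 2.102 -1.05
vertex -1.649 2.56 -1.027
vertex -2.648 1.903 0.038
endloop
endfacet
facet normal 0.436 0.195 -0.878
outer loop
vertex -1.649 2.56 -1.027
vertex -1.992 2.197 -1.278
vertex -2.066 2.745 -1.193
endloop
endfacet
facet normal 0.114 0.794 0.597
outer loop
vertex -1.649 2.56 -1.027
vertex -2.066 2.745 -1.193
vertex -2.648 1.903 0.038
endloop
endfacet
facet normal 0.437 0.195 -0.878
outer loop
vertex -2.066 2.745 -1.193
vertex -1.992 2.197 -1.278
vertex -2.428 2.517 -1.424
endloop
endfacet
facet normal -0.618 0.754 0.224
outer loop
vertex -2.066 2.745 -1.193
vertex -2.428 2.517 -1.424
vertex -2.648 1.903 0.038
endloop
endfacet
facet normal 0.437 0.195 -0.878
outer loop
vertex -2.428 2.517 -1.424
vertex -1.992 2.197 -1.278
vertex -2.461 2.047 -1.545
endloop
endfacet
facet normal -0.989 0.097 -0.108
outer loop
vertex -2.428 2.517 -1.424
vertex -2.461 2.047 -1.545
vertex -2.648 1.903 0.038
endloop
endfacet
facet normal 0.437 0.195 -0.878
outer loop
vertex -2.461 2.047 -1.545
vertex -1.992 2.197 -1.278
vertex -2.141 1.69 -1.465
endloop
endfacet
facet normal -0.720 -0.678 -0.147
outer loop
vertex -2.461 2.047 -1.545
vertex -2.141 1.69 -1.465
vertex -2.648 1.903 0.038
endloop
endfacet
facet normal 0.436 0.196 -0.878
outer loop
vertex -2.141 1.69 -1.465
vertex -1.992 2.197 -1.278
vertex -1.709 1.714 -1.245
endloop
endfacet
facet normal -0.014 -0.991 0.136
outer loop
vertex -2.141 1.69 -1.465
vertex -1.709 1.714 -1.245
vertex -2.648 1.903 0.038
endloop
endfacet

endsolid


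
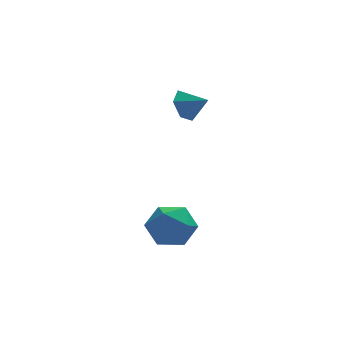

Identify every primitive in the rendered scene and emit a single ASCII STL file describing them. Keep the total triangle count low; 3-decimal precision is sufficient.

solid 
facet normal -0.718 0.531 -0.451
outer loop
vertex -0.229 3.571 0.076
vertex -0.879 3.13 0.592
vertex -0.489 3.925 0.907
endloop
endfacet
facet normal 0.925 0.355 0.138
outer loop
vertex -0.229 3.571 0.076
vertex -0.489 3.925 0.907
vertex 0.039 2.45 1.168
endloop
endfacet
facet normal -0.718 0.531 -0.451
outer loop
vertex -0.489 3.925 0.907
vertex -0.879 3.13 0.592
vertex -1.139 3.484 1.423
endloop
endfacet
facet normal 0.453 0.310 0.836
outer loop
vertex -0.489 3.925 0.907
vertex -1.139 3.484 1.423
vertex 0.039 2.45 1.168
endloop
endfacet
facet normal -0.717 0.531 -0.451
outer loop
vertex -1.139 3.484 1.423
vertex -0.879 3.13 0.592
vertex -1.53 2.689 1.108
endloop
endfacet
facet normal -0.086 -0.330 0.940
outer loop
vertex -1.139 3.484 1.423
vertex -1.53 2.689 1.108
vertex 0.039 2.45 1.168
endloop
endfacet
facet normal -0.717 0.532 -0.450
outer loop
vertex -1.53 2.689 1.108
vertex -0.879 3.13 0.592
vertex -1.27 2.335 0.276
endloop
endfacet
facet normal -0.154 -0.926 0.346
outer loop
vertex -1.53 2.689 1.108
vertex -1.27 2.335 0.276
vertex 0.039 2.45 1.168
endloop
endfacet
facet normal -0.717 0.532 -0.450
outer loop
vertex -1.27 2.335 0.276
vertex -0.879 3.13 0.592
vertex -0.62 2.776 -0.239
endloop
endfacet
facet normal 0.318 -0.880 -0.353
outer loop
vertex -1.27 2.335 0.276
vertex -0.62 2.776 -0.239
vertex 0.039 2.45 1.168
endloop
endfacet
facet normal -0.718 0.531 -0.450
outer loop
vertex -0.62 2.776 -0.239
vertex -0.879 3.13 0.592
vertex -0.229 3.571 0.076
endloop
endfacet
facet normal 0.857 -0.240 -0.457
outer loop
vertex -0.62 2.776 -0.239
vertex -0.229 3.571 0.076
vertex 0.039 2.45 1.168
endloop
endfacet
facet normal -0.126 0.987 0.104
outer loop
vertex -3.251 -1.531 -4.401
vertex -3.099 -1.642 -3.164
vertex -2.108 -1.438 -3.901
endloop
endfacet
facet normal 0.164 0.832 -0.530
outer loop
vertex -3.251 -1.531 -4.401
vertex -2.108 -1.438 -3.901
vertex -2.276 -2.08 -4.961
endloop
endfacet
facet normal -0.281 0.394 -0.875
outer loop
vertex -3.251 -1.531 -4.401
vertex -2.276 -2.08 -4.961
vertex -3.37 -2.681 -4.88
endloop
endfacet
facet normal -0.846 0.277 -0.456
outer loop
vertex -3.251 -1.531 -4.401
vertex -3.37 -2.681 -4.88
vertex -3.879 -2.41 -3.77
endloop
endfacet
facet normal -0.750 0.644 0.150
outer loop
vertex -3.251 -1.531 -4.401
vertex -3.879 -2.41 -3.77
vertex -3.099 -1.642 -3.164
endloop
endfacet
facet normal 0.774 0.480 -0.413
outer loop
vertex -2.276 -2.08 -4.961
vertex -2.108 -1.438 -3.901
vertex -1.521 -2.53 -4.07
endloop
endfacet
facet normal 0.305 0.730 0.612
outer loop
vertex -2.108 -1.438 -3.901
vertex -3.099 -1.642 -3.164
vertex -2.03 -2.259 -2.96
endloop
endfacet
facet normal -0.706 0.175 0.686
outer loop
vertex -3.099 -1.642 -3.164
vertex -3.879 -2.41 -3.77
vertex -3.124 -2.86 -2.879
endloop
endfacet
facet normal -0.860 -0.417 -0.293
outer loop
vertex -3.879 -2.41 -3.77
vertex -3.37 -2.681 -4.88
vertex -3.292 -3.502 -3.939
endloop
endfacet
facet normal 0.054 -0.229 -0.972
outer loop
vertex -3.37 -2.681 -4.88
vertex -2.276 -2.08 -4.961
vertex -2.301 -3.298 -4.676
endloop
endfacet
facet normal 0.846 -0.277 0.456
outer loop
vertex -2.149 -3.409 -3.439
vertex -1.521 -2.53 -4.07
vertex -2.03 -2.259 -2.96
endloop
endfacet
facet normal 0.281 -0.394 0.875
outer loop
vertex -2.149 -3.409 -3.439
vertex -2.03 -2.259 -2.96
vertex -3.124 -2.86 -2.879
endloop
endfacet
facet normal -0.164 -0.832 0.530
outer loop
vertex -2.149 -3.409 -3.439
vertex -3.124 -2.86 -2.879
vertex -3.292 -3.502 -3.939
endloop
endfacet
facet normal 0.126 -0.987 -0.104
outer loop
vertex -2.149 -3.409 -3.439
vertex -3.292 -3.502 -3.939
vertex -2.301 -3.298 -4.676
endloop
endfacet
facet normal 0.750 -0.644 -0.150
outer loop
vertex -2.149 -3.409 -3.439
vertex -2.301 -3.298 -4.676
vertex -1.521 -2.53 -4.07
endloop
endfacet
facet normal 0.860 0.417 0.293
outer loop
vertex -2.03 -2.259 -2.96
vertex -1.521 -2.53 -4.07
vertex -2.108 -1.438 -3.901
endloop
endfacet
facet normal -0.054 0.229 0.972
outer loop
vertex -3.124 -2.86 -2.879
vertex -2.03 -2.259 -2.96
vertex -3.099 -1.642 -3.164
endloop
endfacet
facet normal -0.774 -0.480 0.413
outer loop
vertex -3.292 -3.502 -3.939
vertex -3.124 -2.86 -2.879
vertex -3.879 -2.41 -3.77
endloop
endfacet
facet normal -0.305 -0.730 -0.612
outer loop
vertex -2.301 -3.298 -4.676
vertex -3.292 -3.502 -3.939
vertex -3.37 -2.681 -4.88
endloop
endfacet
facet normal 0.706 -0.175 -0.686
outer loop
vertex -1.521 -2.53 -4.07
vertex -2.301 -3.298 -4.676
vertex -2.276 -2.08 -4.961
endloop
endfacet

endsolid
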